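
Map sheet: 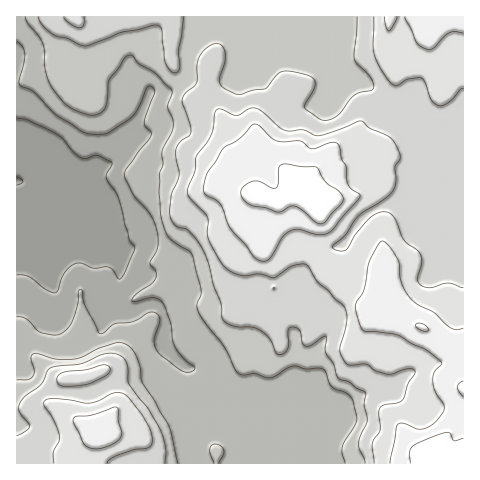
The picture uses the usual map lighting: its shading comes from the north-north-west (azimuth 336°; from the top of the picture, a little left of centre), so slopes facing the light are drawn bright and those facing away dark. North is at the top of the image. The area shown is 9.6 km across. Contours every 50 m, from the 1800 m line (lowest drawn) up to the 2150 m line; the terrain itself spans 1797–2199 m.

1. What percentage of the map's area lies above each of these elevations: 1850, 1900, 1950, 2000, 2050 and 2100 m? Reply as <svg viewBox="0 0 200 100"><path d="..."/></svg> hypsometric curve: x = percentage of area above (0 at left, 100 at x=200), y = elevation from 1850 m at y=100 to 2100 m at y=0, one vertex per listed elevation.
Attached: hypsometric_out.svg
<svg viewBox="0 0 200 100"><path d="M186 100l-14-20-36-20-31-20-45-20-34-20"/></svg>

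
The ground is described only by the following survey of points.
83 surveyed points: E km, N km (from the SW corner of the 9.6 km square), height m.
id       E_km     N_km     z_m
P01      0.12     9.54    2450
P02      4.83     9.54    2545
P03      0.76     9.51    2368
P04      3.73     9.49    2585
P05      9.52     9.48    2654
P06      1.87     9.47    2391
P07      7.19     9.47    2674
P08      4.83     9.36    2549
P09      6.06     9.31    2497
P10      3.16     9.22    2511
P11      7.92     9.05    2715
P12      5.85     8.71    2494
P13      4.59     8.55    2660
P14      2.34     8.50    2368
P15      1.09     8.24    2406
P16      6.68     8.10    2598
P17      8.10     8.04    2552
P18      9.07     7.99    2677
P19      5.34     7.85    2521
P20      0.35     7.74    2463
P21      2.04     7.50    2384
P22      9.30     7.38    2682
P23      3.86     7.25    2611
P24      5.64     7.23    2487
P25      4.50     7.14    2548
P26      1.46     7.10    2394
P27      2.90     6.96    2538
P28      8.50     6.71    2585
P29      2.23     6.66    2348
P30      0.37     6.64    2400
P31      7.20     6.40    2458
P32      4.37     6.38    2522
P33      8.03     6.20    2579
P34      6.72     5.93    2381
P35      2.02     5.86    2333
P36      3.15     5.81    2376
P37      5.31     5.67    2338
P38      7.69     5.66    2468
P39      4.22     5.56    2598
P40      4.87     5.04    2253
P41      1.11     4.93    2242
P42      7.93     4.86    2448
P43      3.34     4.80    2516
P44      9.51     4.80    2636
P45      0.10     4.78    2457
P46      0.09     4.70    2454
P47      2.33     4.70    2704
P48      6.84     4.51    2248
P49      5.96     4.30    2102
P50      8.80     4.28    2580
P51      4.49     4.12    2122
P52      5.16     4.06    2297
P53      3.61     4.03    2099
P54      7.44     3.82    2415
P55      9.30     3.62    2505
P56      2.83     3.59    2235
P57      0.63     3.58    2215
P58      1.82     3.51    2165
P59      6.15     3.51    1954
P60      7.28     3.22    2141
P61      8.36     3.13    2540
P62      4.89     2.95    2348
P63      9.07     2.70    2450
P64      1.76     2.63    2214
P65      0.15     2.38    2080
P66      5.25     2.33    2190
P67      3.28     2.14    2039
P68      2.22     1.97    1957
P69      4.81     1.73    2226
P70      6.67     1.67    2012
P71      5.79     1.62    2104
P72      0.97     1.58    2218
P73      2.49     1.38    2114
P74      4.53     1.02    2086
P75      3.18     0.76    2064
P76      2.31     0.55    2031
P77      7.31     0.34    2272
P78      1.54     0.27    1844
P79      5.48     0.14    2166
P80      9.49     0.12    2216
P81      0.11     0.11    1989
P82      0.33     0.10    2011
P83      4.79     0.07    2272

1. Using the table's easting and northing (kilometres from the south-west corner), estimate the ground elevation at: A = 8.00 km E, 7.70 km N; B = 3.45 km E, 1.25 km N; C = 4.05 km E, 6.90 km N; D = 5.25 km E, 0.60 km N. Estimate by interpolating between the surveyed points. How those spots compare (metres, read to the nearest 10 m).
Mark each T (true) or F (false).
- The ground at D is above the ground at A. F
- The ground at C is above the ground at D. T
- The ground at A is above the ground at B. T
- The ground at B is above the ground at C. F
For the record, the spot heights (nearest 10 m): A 2580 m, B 2060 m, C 2530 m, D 2170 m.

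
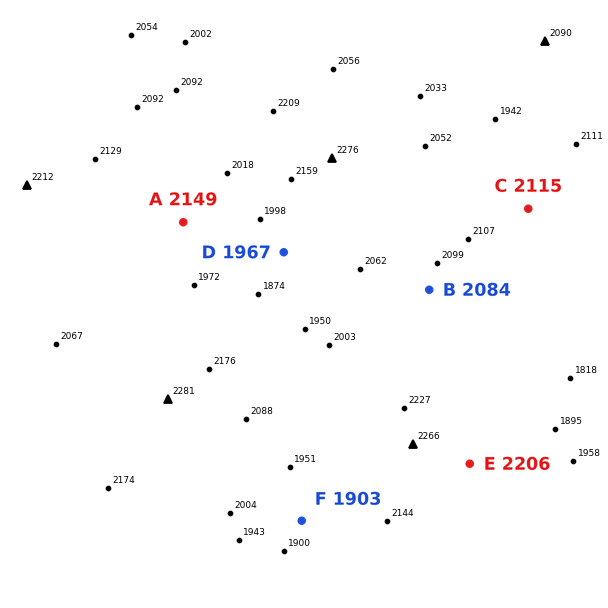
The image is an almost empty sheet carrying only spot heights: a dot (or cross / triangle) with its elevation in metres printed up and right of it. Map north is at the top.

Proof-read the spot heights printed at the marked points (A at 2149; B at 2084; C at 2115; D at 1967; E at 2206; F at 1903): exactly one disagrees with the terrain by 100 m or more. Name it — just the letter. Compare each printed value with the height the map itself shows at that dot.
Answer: A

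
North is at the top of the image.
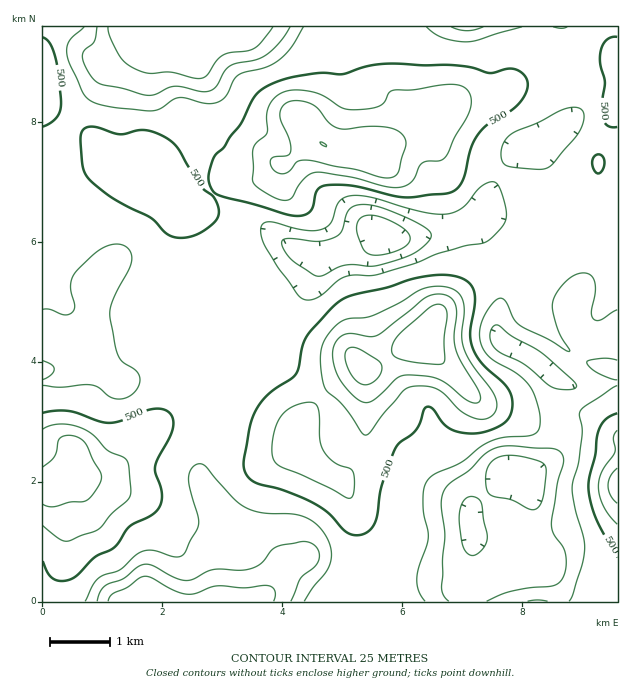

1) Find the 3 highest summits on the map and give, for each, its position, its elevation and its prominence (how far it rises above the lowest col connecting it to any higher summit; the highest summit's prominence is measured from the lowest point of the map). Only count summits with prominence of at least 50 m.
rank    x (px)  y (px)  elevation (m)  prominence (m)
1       422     339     589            187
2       323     144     575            84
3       73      469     570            76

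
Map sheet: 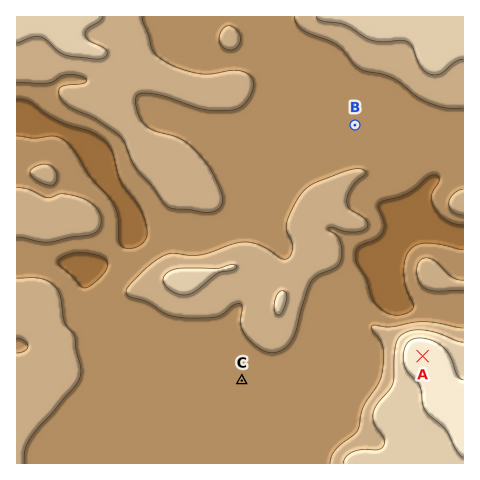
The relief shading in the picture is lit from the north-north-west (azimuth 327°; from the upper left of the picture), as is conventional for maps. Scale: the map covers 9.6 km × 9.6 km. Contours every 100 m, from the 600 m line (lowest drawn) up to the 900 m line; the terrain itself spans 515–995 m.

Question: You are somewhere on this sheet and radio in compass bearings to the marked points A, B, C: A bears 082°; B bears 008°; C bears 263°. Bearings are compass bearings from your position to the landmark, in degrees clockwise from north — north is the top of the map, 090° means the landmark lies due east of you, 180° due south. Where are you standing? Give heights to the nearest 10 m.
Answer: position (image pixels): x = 320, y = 371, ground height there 640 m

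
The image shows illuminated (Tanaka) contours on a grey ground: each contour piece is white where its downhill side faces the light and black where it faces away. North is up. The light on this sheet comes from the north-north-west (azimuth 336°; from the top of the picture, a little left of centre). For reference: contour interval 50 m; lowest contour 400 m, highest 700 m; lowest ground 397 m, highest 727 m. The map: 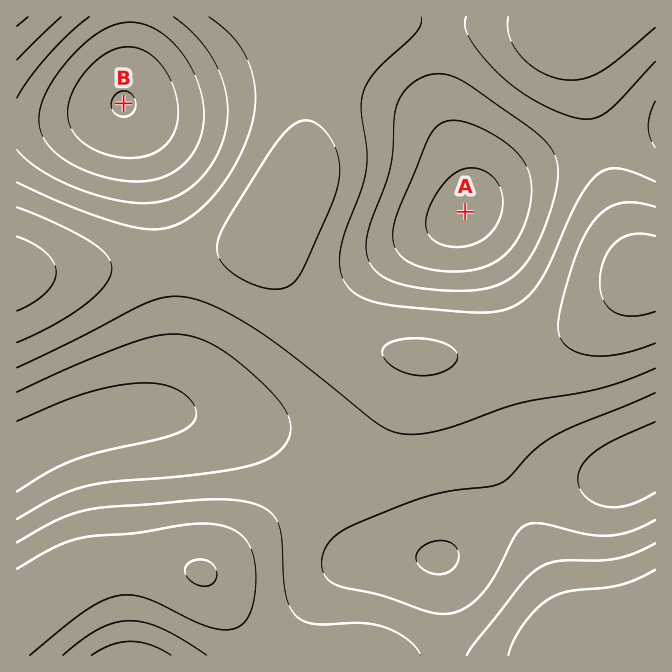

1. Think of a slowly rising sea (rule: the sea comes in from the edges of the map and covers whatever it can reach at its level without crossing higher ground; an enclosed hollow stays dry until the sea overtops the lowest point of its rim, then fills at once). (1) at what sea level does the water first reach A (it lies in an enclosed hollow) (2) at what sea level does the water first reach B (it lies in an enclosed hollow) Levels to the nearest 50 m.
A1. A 600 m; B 500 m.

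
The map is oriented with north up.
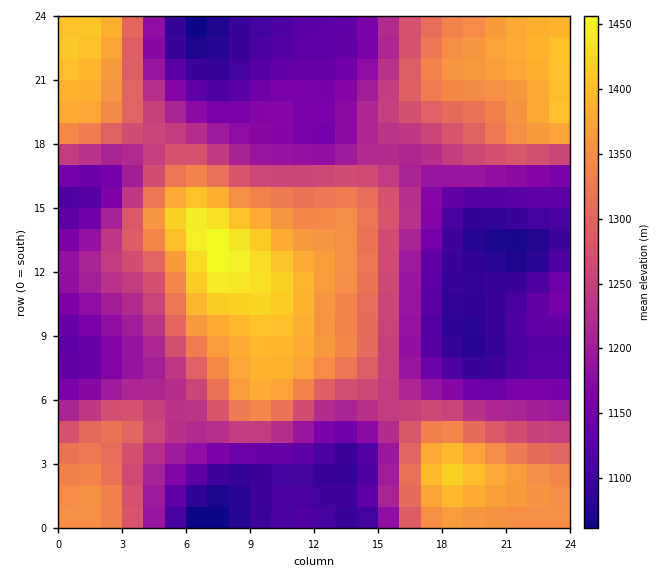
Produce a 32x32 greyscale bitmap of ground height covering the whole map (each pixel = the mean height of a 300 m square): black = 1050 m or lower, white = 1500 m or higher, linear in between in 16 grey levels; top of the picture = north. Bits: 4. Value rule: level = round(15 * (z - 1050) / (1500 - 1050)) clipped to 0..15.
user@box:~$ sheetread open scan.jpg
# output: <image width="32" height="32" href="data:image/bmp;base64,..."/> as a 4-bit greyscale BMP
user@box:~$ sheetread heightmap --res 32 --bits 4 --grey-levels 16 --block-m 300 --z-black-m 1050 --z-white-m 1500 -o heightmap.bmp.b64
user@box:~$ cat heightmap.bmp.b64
<image width="32" height="32" href="data:image/bmp;base64,Qk12AgAAAAAAAHYAAAAoAAAAIAAAACAAAAABAAQAAAAAAAACAAATCwAAEwsAABAAAAAAAAAAAAAAABEREQAiIiIAMzMzAERERABVVVUAZmZmAHd3dwCIiIgAmZmZAKqqqgC7u7sAzMzMAN3d3QDu7u4A////AKqphkIAERIiIhJHmqqqqqqqqYZCEBEiIiIjV5u7uqqqqqmGQyEREiIhI1irzLu6qpqZdlQyISIiIRJHrMy7uqqZmYZVRDMzMiESR6vLuqmZiZmHZlVVVUQzM1eaupmId3eJmHZmeIh1REVniZh3dmZWZ3dmZ5qql2Zmd3d2VVVVRFVmZniru6mHd3ZVRDNERDNEVVZ5q7u6qYh2QzIiIzMzNEVniru7u6qYdUMhESIiMzRVaJq7vLu6mHVCEREiIjNEVnmrvMzLqph1QhESIzM0RVZ5vMzMy6qYdkIREiMzRFVnis3d3Mu6mXZCERIiNEVmd4rN3dzLuql2QhEREiNVZ3ibze3cy7qpdkMhEREiRFeIrN7t3LuqqXZDIREREjRWibzd3cuqqqmGUyERERIjRXm83cy7qqqph1QhESIiIjRorMy6qpmZmYdUMiIiMzMzV5q6mIiIiIh2VERDMzNERFaJmHZmZmZmZlVWZlVUd2Zmd3dlVEREVmZmd4iIh6mYd3dlVERDNFZmZ3iJqqq7qYdmVEREQzRWZ3iImqu8u7qXZUMzREREVneJmZqrvLu6l1QyIjMzNEVomqqqq7zMuoZCIRIjMzNFZ5qqq7u8zLqGMhESIjMzNFeKqru7zMzLljEREiIjMzRXiaqru7zMy5YxARIiIjM0V4maq7u7"/>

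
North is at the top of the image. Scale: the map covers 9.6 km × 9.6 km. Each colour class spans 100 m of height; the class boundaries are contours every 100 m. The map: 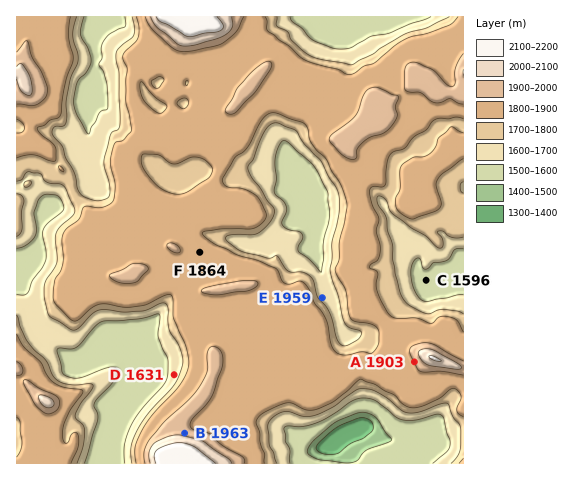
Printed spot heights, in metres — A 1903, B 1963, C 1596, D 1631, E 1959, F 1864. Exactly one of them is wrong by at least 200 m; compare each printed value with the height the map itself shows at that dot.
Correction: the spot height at E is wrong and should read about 1659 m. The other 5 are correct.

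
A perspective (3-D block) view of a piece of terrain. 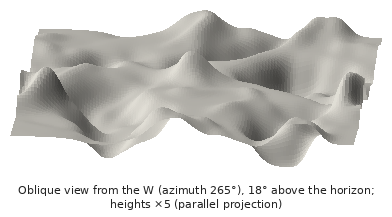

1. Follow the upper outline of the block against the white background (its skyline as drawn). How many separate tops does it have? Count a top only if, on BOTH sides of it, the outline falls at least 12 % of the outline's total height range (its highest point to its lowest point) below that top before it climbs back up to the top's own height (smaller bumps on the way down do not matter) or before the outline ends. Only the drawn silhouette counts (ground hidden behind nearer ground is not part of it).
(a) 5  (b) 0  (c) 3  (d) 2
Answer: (d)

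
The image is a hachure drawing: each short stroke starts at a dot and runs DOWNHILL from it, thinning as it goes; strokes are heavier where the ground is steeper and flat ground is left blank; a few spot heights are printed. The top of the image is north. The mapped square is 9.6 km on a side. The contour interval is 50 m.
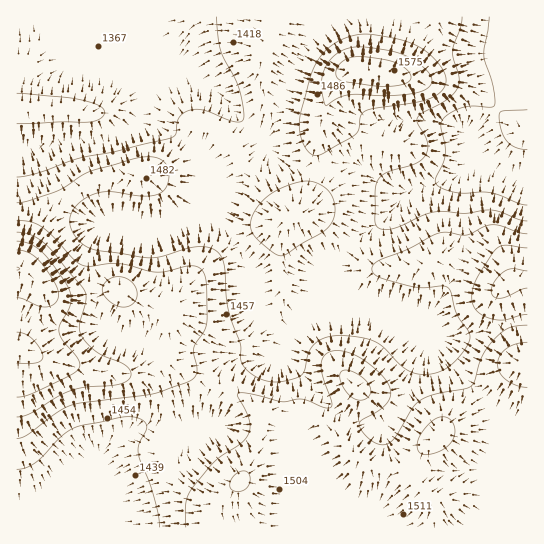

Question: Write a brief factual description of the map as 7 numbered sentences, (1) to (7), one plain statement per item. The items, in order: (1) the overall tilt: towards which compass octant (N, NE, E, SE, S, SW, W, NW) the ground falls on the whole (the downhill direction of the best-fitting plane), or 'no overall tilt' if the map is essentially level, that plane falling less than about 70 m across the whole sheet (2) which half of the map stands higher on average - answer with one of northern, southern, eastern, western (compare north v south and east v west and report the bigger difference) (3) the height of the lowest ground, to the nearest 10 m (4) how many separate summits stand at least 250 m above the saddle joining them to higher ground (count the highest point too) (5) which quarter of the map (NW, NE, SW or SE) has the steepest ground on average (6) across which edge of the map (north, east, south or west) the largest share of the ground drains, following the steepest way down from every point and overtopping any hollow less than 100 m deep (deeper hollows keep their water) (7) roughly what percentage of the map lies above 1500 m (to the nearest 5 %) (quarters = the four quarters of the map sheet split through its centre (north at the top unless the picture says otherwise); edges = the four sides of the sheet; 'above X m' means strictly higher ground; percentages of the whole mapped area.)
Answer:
(1) Overall the map slopes down towards the north.
(2) On average the southern half of the map is the higher ground.
(3) About 1330 m is the lowest elevation on the sheet.
(4) Counting only tops that stand 250 m proud, the map has 1 summit.
(5) The steepest ground, on average, is in the north-east quarter.
(6) The largest share of the runoff leaves by the eastern edge.
(7) Roughly 30 % of the ground is higher than 1500 m.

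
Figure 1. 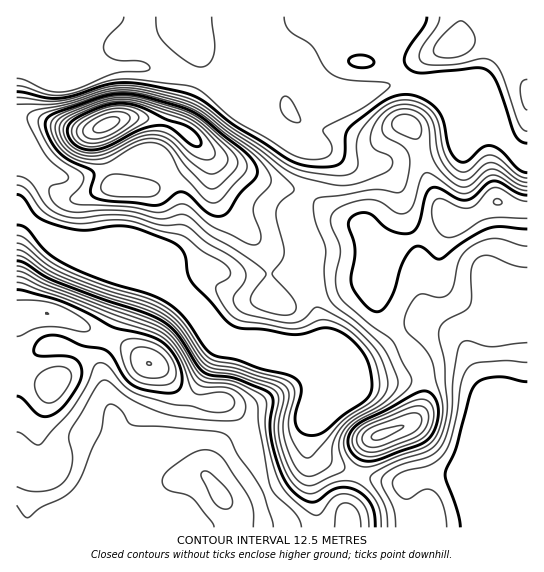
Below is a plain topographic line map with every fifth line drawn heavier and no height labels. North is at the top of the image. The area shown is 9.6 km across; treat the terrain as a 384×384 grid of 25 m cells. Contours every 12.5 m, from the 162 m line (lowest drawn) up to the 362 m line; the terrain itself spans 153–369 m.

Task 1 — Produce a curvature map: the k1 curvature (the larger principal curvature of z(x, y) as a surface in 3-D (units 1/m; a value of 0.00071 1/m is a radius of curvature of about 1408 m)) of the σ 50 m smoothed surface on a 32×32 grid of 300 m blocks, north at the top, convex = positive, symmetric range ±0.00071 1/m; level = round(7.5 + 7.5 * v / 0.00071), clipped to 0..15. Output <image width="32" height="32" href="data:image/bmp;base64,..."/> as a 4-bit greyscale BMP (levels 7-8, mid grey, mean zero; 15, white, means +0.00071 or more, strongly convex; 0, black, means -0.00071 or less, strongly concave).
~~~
<image width="32" height="32" href="data:image/bmp;base64,Qk12AgAAAAAAAHYAAAAoAAAAIAAAACAAAAABAAQAAAAAAAACAAATCwAAEwsAABAAAAAAAAAAAAAAABEREQAiIiIAMzMzAERERABVVVUAZmZmAHd3dwCIiIgAmZmZAKqqqgC7u7sAzMzMAN3d3QDu7u4A////ALh4iIiIeImHmpiqmIiYiIioiIiIiHiaiLqZqpiJmIiIiZiHiIiIqIm4eamGeZeIiIiYh4iImZiLpmial3iHeHeIiId4iIiInId4q6h5mIiIeIiIh3eId7x4ic79uqh4iHmIiIiIiImrd3es3uyYd4h5qId4iJq7q5eIiIm9uId4iamHiYq83czbh3d4m6h3eImqmJqsypqImYiHeJqYd3iIiZibvLdoh4iId4mpiIiIl3iJu7uXeIeIh3eamIiIiJmau7qqmIiIiod5qYiHiIis3cupmYeJq7upmph4iIiIq7mIeIiIqpqYiZmYiIiHeLl3d3iIioeJh3iYiIiYd4i3d3eIh4h3iYiIiIh4mHeIt3eIh3d4iKmId4iIiJl3eKiIh3eJeJmYh4iJiJial3iJmpd3qYipiHeJmYiJq7qaabvLu7mJqHh4mZmYebmszIqHi8upiaiJq6l4iHq3e7eYiJqIiJmqvKiIiIeLl3ymiJu6h3as3cl3d3mHi4Z7mHi+/riL/8mIiIiZqauHiIqd//////uHeImIiazbmIeLvKms79qZh3iYd3eKqYh3i5d3eamIiIeIiHiIeIh4d5qId3iIeIiIh4eImZiZiHeph4eJiHiIiIiHeZmYm7upmIiIiZmIiIiIiIiIh4iqmIeIiIeIiIh4iImIeId3iYd3"/>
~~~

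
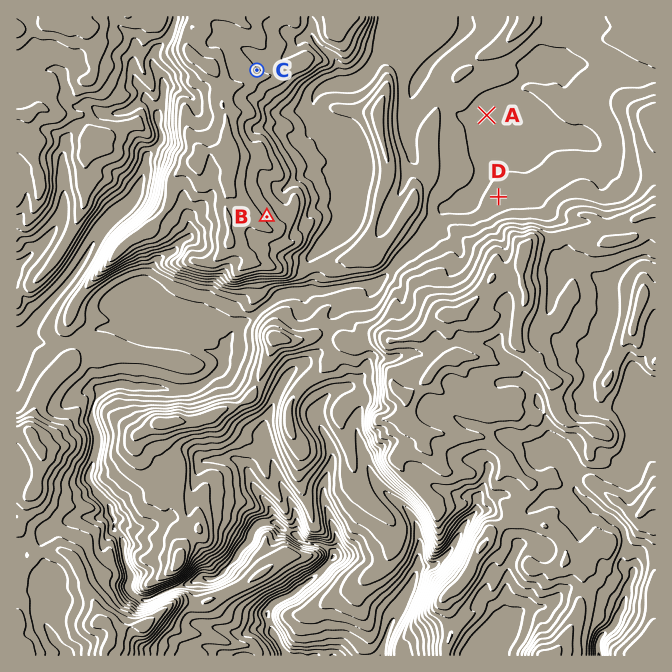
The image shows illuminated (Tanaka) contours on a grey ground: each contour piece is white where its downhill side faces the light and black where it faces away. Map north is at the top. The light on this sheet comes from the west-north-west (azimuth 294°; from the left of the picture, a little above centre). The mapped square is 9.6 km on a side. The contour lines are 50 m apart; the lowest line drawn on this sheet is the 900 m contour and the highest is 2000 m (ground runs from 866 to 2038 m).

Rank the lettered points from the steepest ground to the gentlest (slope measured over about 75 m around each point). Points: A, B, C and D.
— B C D A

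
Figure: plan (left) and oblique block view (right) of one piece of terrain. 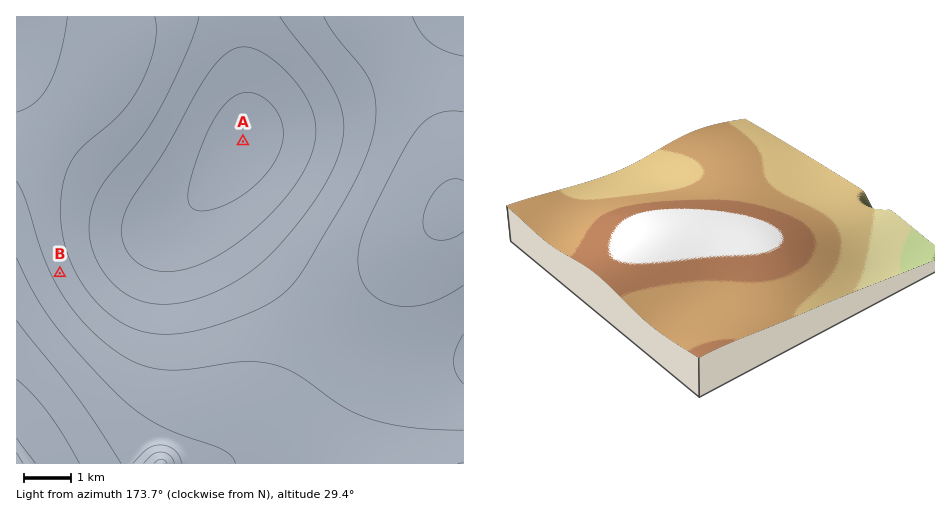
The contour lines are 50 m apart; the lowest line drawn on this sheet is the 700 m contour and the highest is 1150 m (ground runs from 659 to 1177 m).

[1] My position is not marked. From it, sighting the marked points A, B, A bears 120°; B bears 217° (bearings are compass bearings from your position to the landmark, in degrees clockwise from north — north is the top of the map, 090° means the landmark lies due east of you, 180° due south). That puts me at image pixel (185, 108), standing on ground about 1090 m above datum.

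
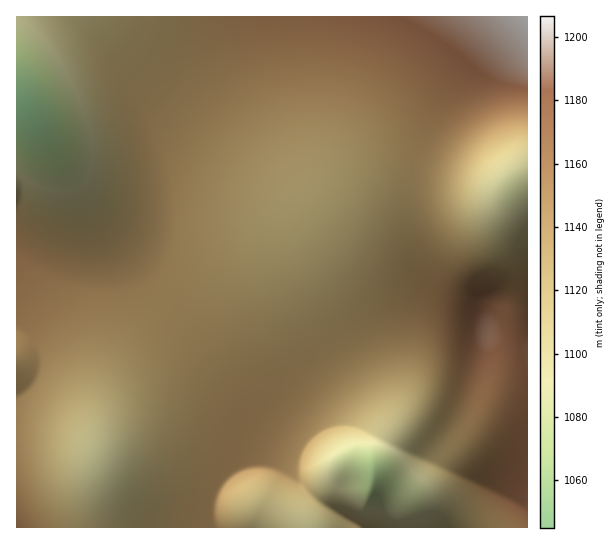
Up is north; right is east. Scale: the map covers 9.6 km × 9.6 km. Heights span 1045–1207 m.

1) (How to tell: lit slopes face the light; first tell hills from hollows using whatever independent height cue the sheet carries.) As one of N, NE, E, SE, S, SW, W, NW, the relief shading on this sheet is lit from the SE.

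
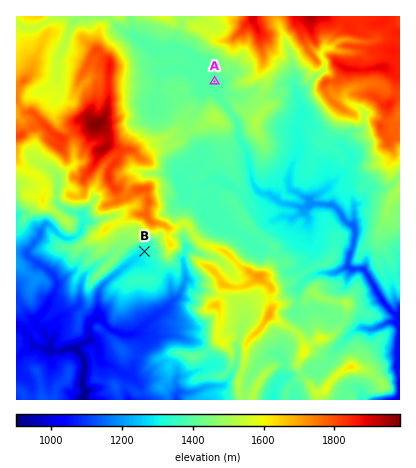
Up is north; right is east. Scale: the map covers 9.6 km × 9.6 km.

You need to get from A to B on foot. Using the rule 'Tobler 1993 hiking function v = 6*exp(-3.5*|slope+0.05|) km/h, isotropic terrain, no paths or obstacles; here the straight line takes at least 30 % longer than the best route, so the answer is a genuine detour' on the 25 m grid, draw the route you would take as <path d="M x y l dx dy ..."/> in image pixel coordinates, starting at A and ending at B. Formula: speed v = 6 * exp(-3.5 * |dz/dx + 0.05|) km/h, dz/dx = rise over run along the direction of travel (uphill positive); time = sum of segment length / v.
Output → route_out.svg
<path d="M214 82l6 10 0 2 14 28 0 10-4 6-4 4-16 34-6 4-14 28 0 8 4 6 0 8-2 2-2 0-4-2-2-2-2 2-4 4-2 2 4 6 0 6-2 2-4 4-2 6-4 2-4 0-4-2-2-2-10-6-4 0"/>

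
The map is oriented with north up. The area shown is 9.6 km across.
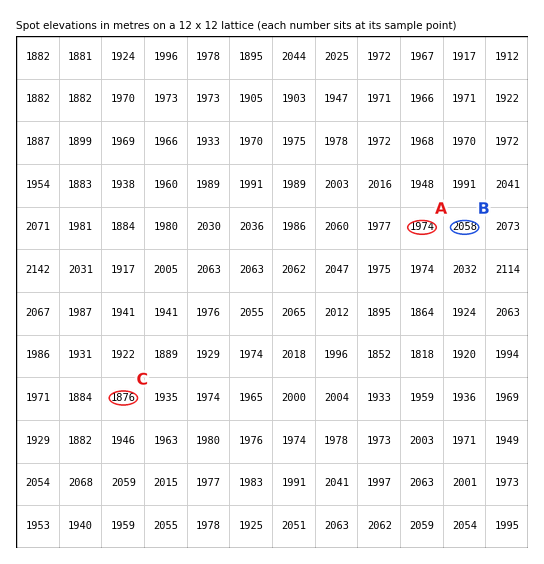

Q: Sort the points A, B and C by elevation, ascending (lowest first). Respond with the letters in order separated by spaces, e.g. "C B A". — C A B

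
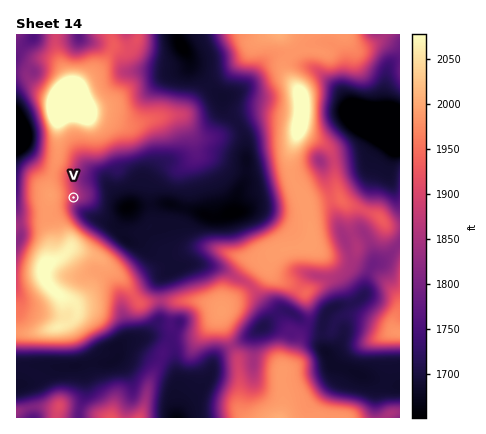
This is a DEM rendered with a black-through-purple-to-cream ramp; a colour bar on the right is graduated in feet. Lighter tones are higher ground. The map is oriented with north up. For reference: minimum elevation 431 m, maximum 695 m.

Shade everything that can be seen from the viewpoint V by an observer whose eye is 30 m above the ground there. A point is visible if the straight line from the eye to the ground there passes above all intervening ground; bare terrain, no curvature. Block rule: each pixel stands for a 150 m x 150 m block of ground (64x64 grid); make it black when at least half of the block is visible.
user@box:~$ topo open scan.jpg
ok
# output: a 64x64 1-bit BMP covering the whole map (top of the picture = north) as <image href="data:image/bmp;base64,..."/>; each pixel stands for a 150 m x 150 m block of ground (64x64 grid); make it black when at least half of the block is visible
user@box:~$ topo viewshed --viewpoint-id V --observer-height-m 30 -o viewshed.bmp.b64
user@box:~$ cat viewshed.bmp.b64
<image width="64" height="64" href="data:image/bmp;base64,Qk0+AgAAAAAAAD4AAAAoAAAAQAAAAEAAAAABAAEAAAAAAAACAAATCwAAEwsAAAIAAAAAAAAA////AAAAAAAAAAAAH/gAAAAAAAAf+AAAAAAAAD/4AAAAAAAAP/gAAAAAAAA/8AAAAAAAABwwAAAAAAAAHAAAAAAAAAAAAAAAAAAAAAAAAAAAAAAAAAAAAAAAAAAAAAAAAAAAAAAAAAAAAAAEAAAAMAAAAAYAAAAcAAAABwAAAAcAAAADAAAAAAAAAAOAAAAAAAAAA8AAAAAAAAAD4AAAAAAAAf/gAAAAAAAD//gAAAAAAAH//IAAAAAAAf//wAAAAAAD///AAAAAAA///8AAAAAA////wAAADAH////gAAAPB////+AAAA8f////+QAAB///////gAAH//////+AAAf//////4AAA///////gAAD//////+AAAP//////4AAA///////AAAD//////8AAAP//////gAAA//////+AAAD//////wAAAP//////AAAA//////8AAAD////n/wAAAH///8H/AAAAf///gP8AAAB////w/4AAAP///6D/gAAA////AP+AAAH/8f4A/4AAAf8AfgD/gAAA/gAAAP/AAAB4AAAA/8AAAAAAAAD/wAAAAAAAAH/AAAAAAAAAf4AAAAAAAAA/gAAAAAAAAD8AAAAAAAAAfgAAAAAAAAH8AAAAAAAAA/wAAAAAAAAD/gAAAAAAAAP/AAAAAAAAA/8AAAAAAAAH/gAAA=="/>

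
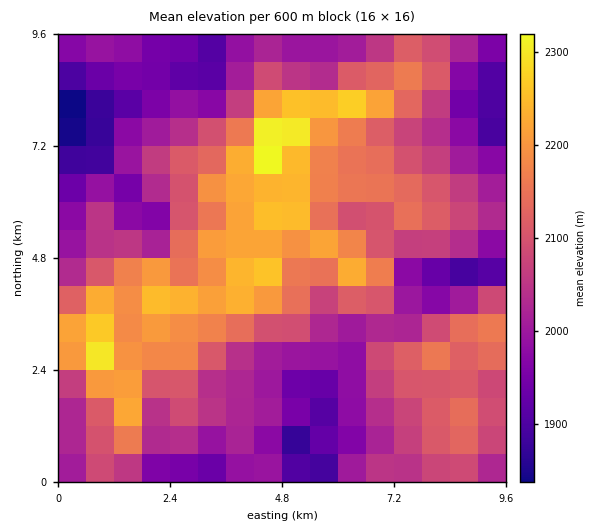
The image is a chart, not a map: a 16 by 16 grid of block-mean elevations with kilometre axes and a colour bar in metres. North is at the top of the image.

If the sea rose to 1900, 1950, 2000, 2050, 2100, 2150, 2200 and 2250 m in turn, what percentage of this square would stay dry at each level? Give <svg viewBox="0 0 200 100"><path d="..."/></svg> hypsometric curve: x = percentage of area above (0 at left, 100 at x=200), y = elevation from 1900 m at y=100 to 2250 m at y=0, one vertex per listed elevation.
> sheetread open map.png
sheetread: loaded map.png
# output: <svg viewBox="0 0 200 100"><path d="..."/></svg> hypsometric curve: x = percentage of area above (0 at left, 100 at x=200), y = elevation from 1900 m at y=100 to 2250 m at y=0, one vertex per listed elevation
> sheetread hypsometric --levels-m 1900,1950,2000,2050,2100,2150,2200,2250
<svg viewBox="0 0 200 100"><path d="M189 100l-16-14-28-15-33-14-31-14-29-14-23-15-17-14"/></svg>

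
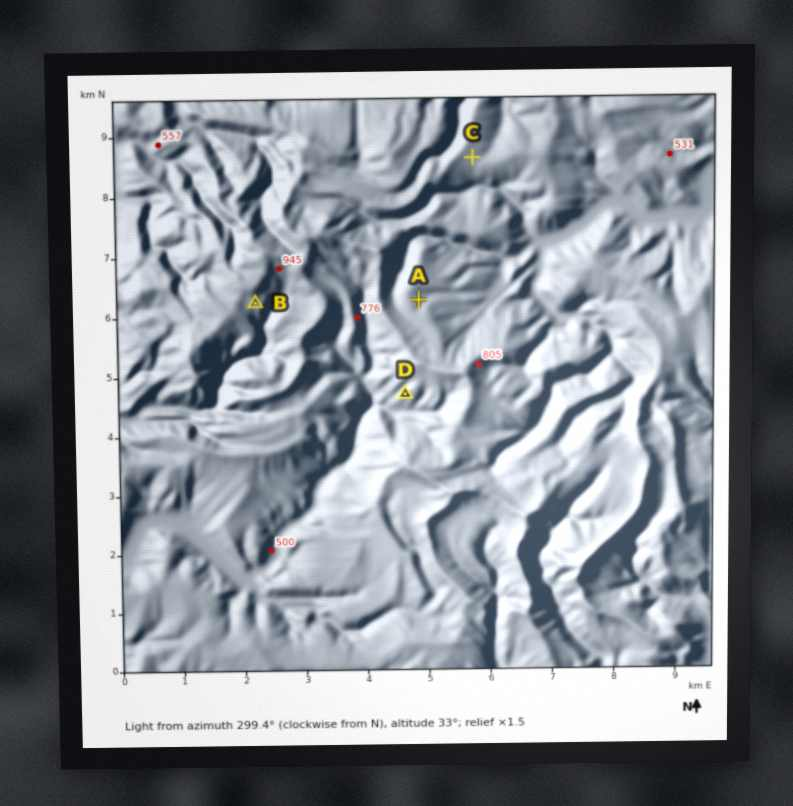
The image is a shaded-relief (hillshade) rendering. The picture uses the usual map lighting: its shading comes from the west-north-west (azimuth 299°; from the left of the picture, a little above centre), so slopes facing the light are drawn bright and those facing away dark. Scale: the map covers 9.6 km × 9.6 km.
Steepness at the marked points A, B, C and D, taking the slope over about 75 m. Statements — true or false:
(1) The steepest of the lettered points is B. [false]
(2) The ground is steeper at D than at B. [true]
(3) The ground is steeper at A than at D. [false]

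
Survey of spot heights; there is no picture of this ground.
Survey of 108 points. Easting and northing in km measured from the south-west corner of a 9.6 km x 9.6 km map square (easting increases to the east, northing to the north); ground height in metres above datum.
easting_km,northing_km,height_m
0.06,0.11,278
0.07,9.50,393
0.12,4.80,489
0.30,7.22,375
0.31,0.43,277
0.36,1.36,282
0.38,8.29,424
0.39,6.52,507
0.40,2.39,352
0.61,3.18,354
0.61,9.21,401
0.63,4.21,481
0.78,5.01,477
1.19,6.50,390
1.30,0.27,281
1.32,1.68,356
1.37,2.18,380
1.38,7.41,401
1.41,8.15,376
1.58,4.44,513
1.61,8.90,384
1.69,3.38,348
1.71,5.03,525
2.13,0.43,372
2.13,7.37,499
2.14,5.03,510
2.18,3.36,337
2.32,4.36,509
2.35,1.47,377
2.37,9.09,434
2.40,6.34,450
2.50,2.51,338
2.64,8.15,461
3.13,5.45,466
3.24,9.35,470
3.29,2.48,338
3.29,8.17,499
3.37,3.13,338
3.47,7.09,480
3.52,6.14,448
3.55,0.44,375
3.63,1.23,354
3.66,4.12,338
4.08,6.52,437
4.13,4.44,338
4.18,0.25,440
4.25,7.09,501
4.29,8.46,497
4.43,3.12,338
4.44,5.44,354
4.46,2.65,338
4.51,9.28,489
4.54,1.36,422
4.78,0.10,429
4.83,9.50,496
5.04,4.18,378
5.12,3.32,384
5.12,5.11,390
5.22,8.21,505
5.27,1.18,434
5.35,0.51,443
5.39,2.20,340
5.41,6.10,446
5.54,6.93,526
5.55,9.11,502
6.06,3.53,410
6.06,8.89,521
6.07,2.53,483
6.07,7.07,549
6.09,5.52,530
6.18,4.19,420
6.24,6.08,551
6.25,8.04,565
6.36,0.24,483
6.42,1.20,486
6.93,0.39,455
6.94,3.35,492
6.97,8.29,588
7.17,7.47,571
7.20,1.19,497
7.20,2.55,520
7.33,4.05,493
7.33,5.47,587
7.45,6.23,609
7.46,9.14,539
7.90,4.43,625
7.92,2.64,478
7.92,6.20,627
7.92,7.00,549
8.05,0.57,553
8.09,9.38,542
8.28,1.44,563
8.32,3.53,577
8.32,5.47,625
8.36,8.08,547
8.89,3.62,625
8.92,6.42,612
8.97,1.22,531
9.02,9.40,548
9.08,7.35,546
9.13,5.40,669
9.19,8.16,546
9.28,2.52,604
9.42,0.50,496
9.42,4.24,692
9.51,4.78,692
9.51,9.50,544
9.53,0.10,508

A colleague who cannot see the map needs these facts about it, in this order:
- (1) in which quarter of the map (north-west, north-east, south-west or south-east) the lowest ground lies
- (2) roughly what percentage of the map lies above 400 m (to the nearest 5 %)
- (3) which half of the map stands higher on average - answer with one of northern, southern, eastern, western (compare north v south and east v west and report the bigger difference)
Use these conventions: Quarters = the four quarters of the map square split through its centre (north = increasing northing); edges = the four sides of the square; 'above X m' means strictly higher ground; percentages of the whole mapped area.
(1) The lowest point lies in the south-west quarter of the map.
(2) About 70 % of the map lies above 400 m.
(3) On average the eastern half of the map is the higher ground.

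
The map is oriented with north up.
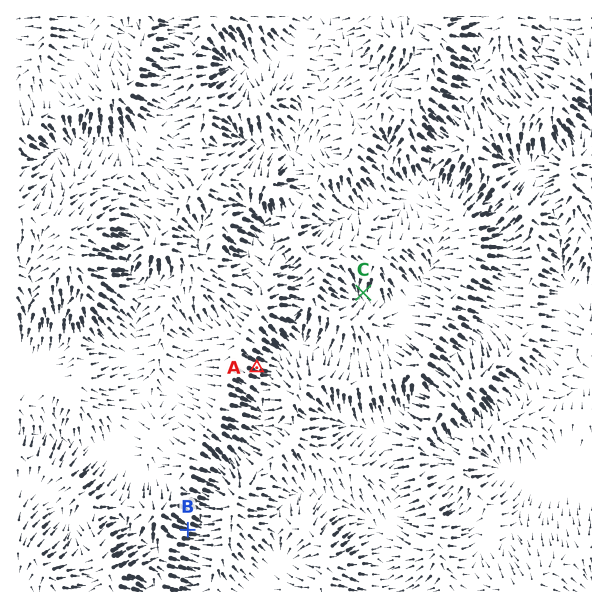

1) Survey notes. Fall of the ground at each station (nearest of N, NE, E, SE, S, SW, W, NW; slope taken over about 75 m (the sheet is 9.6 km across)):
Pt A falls E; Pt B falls E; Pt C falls S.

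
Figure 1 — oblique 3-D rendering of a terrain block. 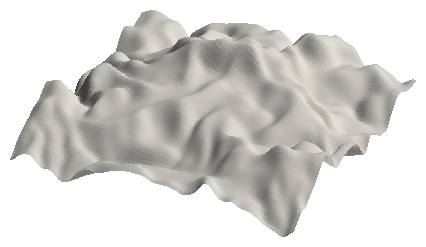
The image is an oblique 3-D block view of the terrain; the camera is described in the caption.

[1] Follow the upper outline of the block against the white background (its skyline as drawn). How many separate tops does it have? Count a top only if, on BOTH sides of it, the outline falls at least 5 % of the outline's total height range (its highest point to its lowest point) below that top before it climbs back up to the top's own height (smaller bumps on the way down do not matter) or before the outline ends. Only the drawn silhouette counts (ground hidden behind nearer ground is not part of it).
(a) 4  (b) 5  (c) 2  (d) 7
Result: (a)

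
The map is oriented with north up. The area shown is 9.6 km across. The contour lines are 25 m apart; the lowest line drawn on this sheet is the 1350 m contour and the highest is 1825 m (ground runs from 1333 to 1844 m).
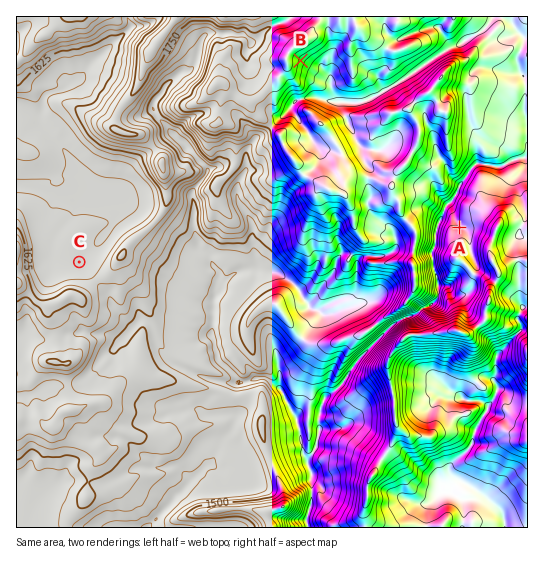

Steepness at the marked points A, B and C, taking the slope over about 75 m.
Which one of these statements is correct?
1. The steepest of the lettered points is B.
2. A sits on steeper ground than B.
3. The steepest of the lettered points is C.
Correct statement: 1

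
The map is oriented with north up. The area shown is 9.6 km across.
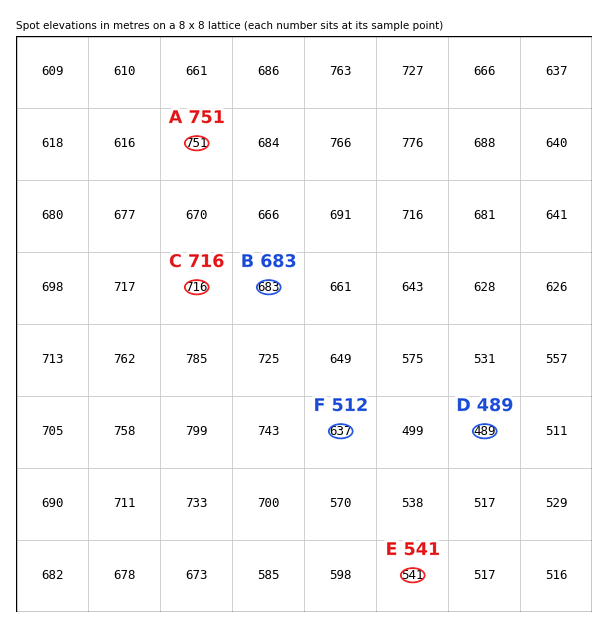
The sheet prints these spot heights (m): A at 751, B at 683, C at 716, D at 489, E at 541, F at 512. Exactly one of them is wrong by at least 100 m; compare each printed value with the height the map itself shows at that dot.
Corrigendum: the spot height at F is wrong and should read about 637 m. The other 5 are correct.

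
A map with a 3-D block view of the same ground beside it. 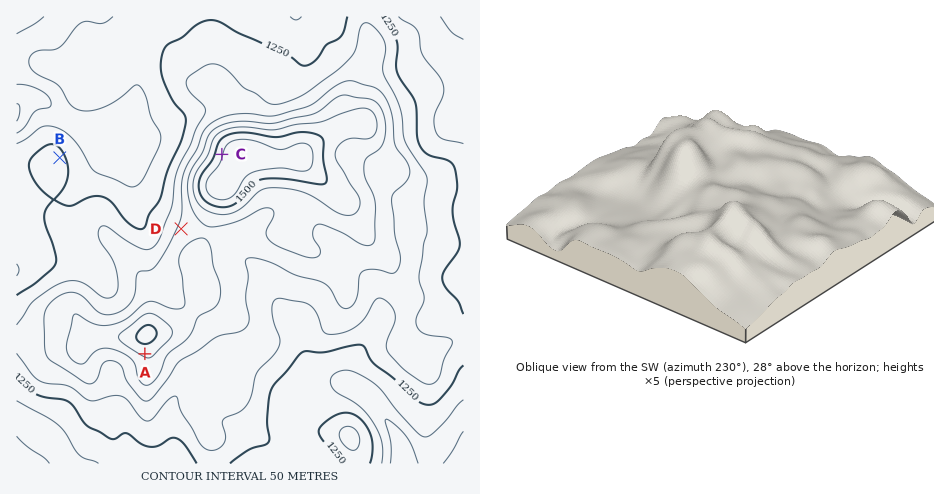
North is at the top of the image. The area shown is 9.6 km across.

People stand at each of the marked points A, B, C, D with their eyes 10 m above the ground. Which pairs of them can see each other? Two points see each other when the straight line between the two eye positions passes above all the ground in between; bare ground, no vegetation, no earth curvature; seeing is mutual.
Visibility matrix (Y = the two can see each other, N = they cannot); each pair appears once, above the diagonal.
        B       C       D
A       N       N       N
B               Y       Y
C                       N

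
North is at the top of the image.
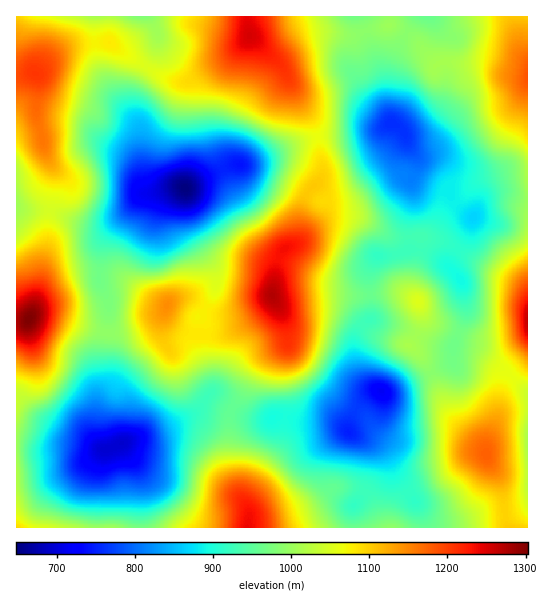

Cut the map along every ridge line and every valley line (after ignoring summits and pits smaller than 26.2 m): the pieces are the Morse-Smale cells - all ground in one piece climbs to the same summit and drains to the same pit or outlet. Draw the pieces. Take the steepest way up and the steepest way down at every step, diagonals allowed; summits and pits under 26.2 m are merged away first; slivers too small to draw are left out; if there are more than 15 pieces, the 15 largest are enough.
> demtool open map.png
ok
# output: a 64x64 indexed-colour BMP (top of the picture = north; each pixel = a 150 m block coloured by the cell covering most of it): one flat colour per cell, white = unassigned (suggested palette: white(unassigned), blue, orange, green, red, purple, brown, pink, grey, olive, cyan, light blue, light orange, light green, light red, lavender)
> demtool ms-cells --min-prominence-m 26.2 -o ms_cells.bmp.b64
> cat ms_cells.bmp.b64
<image width="64" height="64" href="data:image/bmp;base64,Qk12CAAAAAAAAHYAAAAoAAAAQAAAAEAAAAABAAQAAAAAAAAIAAATCwAAEwsAABAAAAAAAAAA////ALR3HwAOf/8ALKAsACgn1gC9Z5QAS1aMAMJ34wB/f38AIr28AM++FwDox64AeLv/AIrfmACWmP8A1bDFAAAAAAAAAAAAqqqqqqqqpmZmZmZmZgAAAAAHd3d3d3AAAAAAAAAAAACqqqqqqqqmZmZmZmZmAAAAAAd3d3d3cAAAAAAAAAAAAKqqqqqqqqZmZmZmZmYAAAAAd3d3d3dwAAAAAAAAAAAAqqqqqqqqZmZmZmZmZmAAAAB3d3d3d3AAAAAAAAAAAACqqqqqqqpmZmZmZmZmYAAAB3d3d3d3cAAAAAAAAAAAAKqqqqqqpmZmZmZmZmZmAAAHd3d3d3dwAAAAAAAAAAAKqqqqqqqmZmZmZmZmZmYAAHd3d3d3dwAAAAAAAAAAAAqqqqqqqqZmZmZmZmZmZmAHd3d3d3d3AAAAAAAAAAAACqqqqqqqpmZmZmZmZmZmYAd3d3d3d3AAAAAAAADMAACqqqqqqqpmZmZmZmZmZmZgd3d3d3d3cAAAzMzMzMy7uqqqqqqqqqZmZmZmZmZmZgd3d3d3d3cAAADMzMzMzLu7u6qqqqqqpmZmZmZmZmZnd3d3d3d3cAAAAMzMzMzMu7u7u7qqqqqmZmZmZmZmZ3d3d3d3d3cAAAAAzMzMzMy7u7u7u7qqqqZmZmZpmZmZd3d3d3d3cAAAAADMzMzMzLu7u7u7u6qqppmZmZmZmZl3d3d3d3cAAAAAAMzMzMzMu7u7u7u7uqoJmZmZmZmZmZd3d3d3dwAAAAAAzMzMzMy7u7u7u7u7oACZmZmZmZmZmXd3d3dwAAAAAADMzMzMzMu7u7u7u7sAAAmZmZmZmZmZkAB3d3AAAAAAAMzMzMzMy7u7u7u7uwAACZmZmZmZmZAAAAB3AAAAAAAAzMzMzMzLu7u7u7u7AAAAmZmZmZmZkAAAAAAAAAAAAADMzMzMzMu7u7u7u7sAAACZmZmZmZkAAAAAAAAAAAAAAMzMzMzMy7u7u7u7uwAAAAmZmZmZmQAAAAAAAAAAAAAAzMzMzMzLu7u7u7u7AAAAAAmZmZmZAAAAAAAAAAAAAADMzMzMzMu7u7u7u7sAAAAAAJmZmZkAAAAAAAAAAAAAAMzMzMzMyIu7u7u4iFVQAAAAmZmZmZAAAAAAAADd3d3dzMzMz//4iIi7u4iFVVVQAACZmZmZkAAAAAAAAN3d3d0AzP////iIiIi4iIVVVVUACZmZmZmZAAAAAAAA3d3d3QD//////4iIiIiIiFVVVVAJmZmZmZkAAAAAAADd3d3dAA/////4iIiIiIiIVVVVVTOZmZmZmQAAAAAAAN3d3d0AD/////iIiIiIiIiFVVVVMzMzMzMzAAAAAAAA3d3d3QAP////+IiIiIiIiIVVVVUzMzMzMzMAAAAAAADd3d3dAA////+IiIiIiIiIhVVVVTMzMzMzMwAAAAAADd3d3d0AD////4iIiIiIiIiFVVVVUzMzMzMzAAAAAADd3d3d3QAP////+IiIiIiIiFVVVVVTMzMzMzMwAAAAAA3d3d3dAAD////4iIiIiIiFVVVVVVMzMzMzMzMzAAAADd3d3d0AAP////iIiIiIiIVVVVVVVVMzMzMzMzMwAAAA3d3d3QAA////+IiIiIiIVVVVVVVVUzMzMzMzMzAAAADd3d3dAAD/////iIiIiIhVVVVVVVVTMzMzMzMzMAAAAA3d3d0AAP/0RET4iIiIiFVVVVVVVVMzMzMzMzMwAAAADd3d3QAA9ERERESIiIiFVVVVVVVVVTMzMzMzMzAAAAAi3d3dAABEREREREiIiIVVVVVVVVVVMzMzMzMzMwAAAiLd3d0AAERERERERIiIhVVVVVVVVVUzMzMzMzMzAAAiIiLdIgAABEREREREQRGFVVVVVVVVVVMzMzMzMzAAACIiIiIiAAAEREREREQREREVVVVVVVVVVTMzMzMzMAAAIiIiIiIAAARERERERBEREREVVVVVVVVVMzMzMzMzAAIiIiIiIgAAREREREREERERERERFVVVVVUzMzMzMzMCIiIiIiIiAABEREREREQREREREREREVVVVTMzMzMzMyIiIiIiIiIAAEREREREQREREREREREREVVVMzMzMzMyIiIiIiIiIgAERERERERBEREREREREREREVUzMzMzMzIiIiIiIiIiAAREREREREEREREREREREREREe7u4zMzIiIiIiIiIiIABEREREREQREREREREREREREe7u7u7uIiIiIiIiIiIgAERERERERBERERERERERERER7u7u7u4iIiIiIiIiIiAAREREREREERERERERERERER7u7u7u4iIiIiIiIiIiIABEREREREQRERERERERERER7u7u7u7iIiIiIiIiIiIgAERERERERBERERERERERERHu7u7u7uIiIiIiIiIiIiAAREREREREERERERERERERHu7u7u7u4CIiIiIiIiIiIABERERERERBEAAAEREREREe7u7u7u7gIiIiIiIiIiIgAEREREREREEAAAABEREREe7u7u7u7gAiIiIiIiIgAAAABEREREREAAAAAAABERER7u7u7u7uACIiIAAAAAAAAAAARERERAAAAAAAAAAREQDu7u7u7u4AAiIAAAAAAAAAAAAAAARAAAAAAAAAAAEQAA7u7u7u4AACIAAAAAAAAAAAAAAAAAAAAAAAAAAAAAAAAA7u7u7gAAAAAAAAAAAAAAAAAAAAAAAAAAAAAAAAAAAAAAAAAAAAAAAAAAAAAAAAAAAAAAAAAAAAAAAAAAAAAAAAAAAAAAAAAAAAAAAAAA"/>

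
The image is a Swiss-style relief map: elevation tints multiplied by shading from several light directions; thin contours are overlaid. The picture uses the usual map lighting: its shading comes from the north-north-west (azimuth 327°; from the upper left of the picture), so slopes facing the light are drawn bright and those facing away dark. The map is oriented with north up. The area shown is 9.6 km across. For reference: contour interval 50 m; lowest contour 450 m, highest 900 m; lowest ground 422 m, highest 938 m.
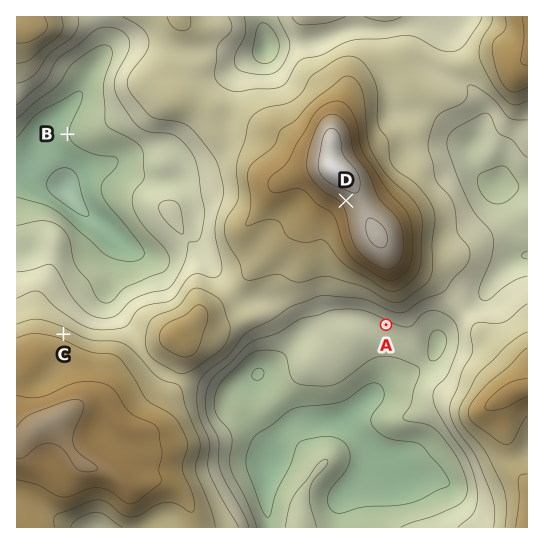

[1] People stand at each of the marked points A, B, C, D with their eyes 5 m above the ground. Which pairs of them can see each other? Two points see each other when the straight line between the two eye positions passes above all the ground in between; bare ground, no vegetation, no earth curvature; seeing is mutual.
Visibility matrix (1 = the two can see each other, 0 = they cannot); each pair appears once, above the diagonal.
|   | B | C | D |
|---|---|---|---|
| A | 0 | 0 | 0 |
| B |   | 1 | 0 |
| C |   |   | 1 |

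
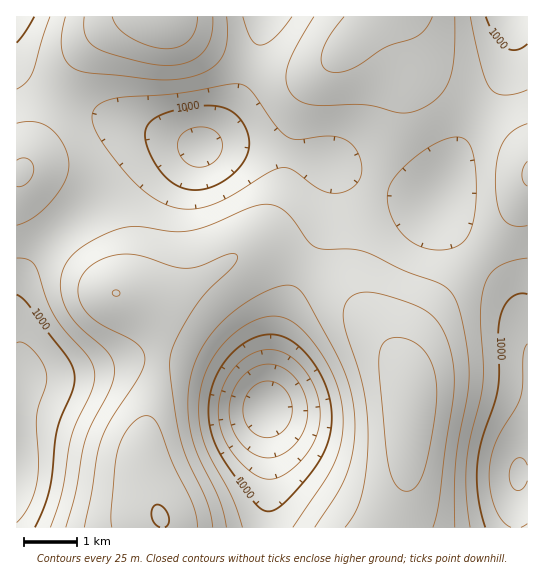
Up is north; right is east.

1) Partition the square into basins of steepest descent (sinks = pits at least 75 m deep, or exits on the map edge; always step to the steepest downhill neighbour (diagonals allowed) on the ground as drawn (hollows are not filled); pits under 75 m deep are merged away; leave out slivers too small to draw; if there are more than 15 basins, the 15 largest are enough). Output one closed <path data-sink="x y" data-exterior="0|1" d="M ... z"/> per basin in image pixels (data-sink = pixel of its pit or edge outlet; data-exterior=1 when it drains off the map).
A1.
<path data-sink="519 474" data-exterior="0" d="M527 16l-510 0-1 157 5 1 0 11 16 25 54 60 24 23 19 3 23 0 14-3 30-13 38-27 12-4 14 2 18 6 47 26 11 8 38 40 18 26 10 21 2 15 0 41-2 51-6 29 0 13 126 1z"/><path data-sink="267 409" data-exterior="0" d="M257 249l-18 4-32 23-28 15-22 5-34-1 16 12 9 10 9 24 0 30-13 66 0 26 19 64 238 1 7-61 1-74-2-15-10-21-33-43-23-23-19-14-27-14z"/><path data-sink="17 473" data-exterior="1" d="M21 173l-5 1 0 353 146 1-1-10-9-23-8-32 0-26 13-66 0-30-2-11-12-20-18-14-12-4-69-74-17-23-6-10z"/>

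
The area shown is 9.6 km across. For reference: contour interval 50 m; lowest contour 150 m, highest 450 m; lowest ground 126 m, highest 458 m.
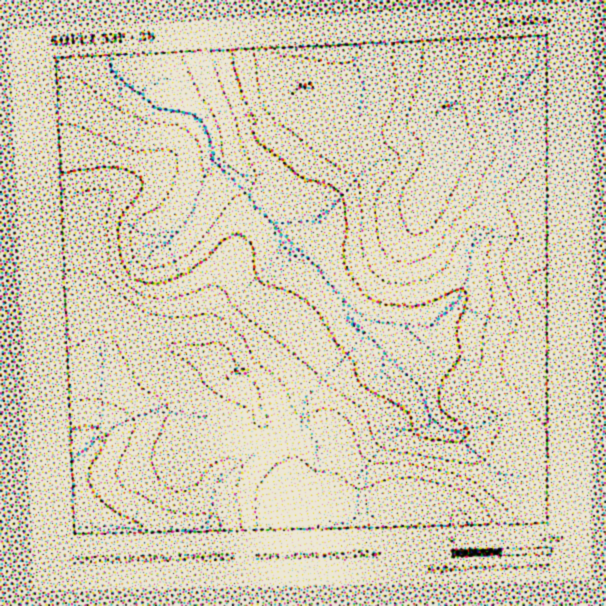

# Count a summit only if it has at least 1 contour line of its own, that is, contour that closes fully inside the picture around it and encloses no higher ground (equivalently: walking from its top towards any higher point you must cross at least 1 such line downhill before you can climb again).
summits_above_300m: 1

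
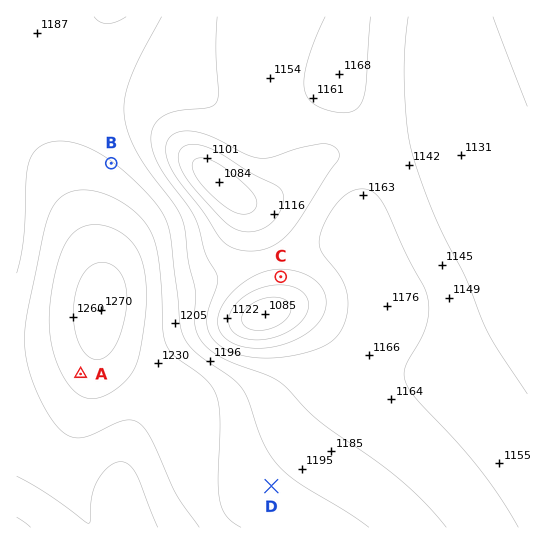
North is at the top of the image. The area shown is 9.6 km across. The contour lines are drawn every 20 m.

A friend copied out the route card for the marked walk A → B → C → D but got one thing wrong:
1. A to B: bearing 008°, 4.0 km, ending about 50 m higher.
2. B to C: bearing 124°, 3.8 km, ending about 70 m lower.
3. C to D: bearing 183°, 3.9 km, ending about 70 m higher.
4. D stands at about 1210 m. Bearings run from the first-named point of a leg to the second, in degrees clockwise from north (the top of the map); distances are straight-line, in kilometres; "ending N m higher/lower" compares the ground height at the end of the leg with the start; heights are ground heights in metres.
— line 1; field sense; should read lower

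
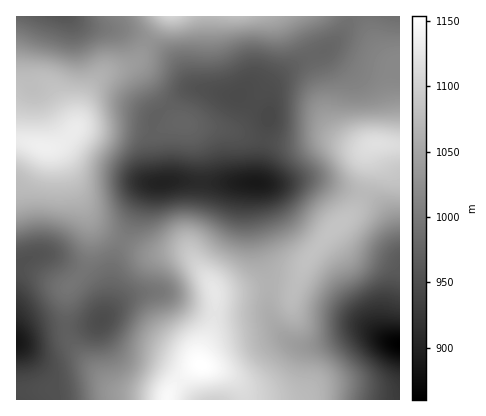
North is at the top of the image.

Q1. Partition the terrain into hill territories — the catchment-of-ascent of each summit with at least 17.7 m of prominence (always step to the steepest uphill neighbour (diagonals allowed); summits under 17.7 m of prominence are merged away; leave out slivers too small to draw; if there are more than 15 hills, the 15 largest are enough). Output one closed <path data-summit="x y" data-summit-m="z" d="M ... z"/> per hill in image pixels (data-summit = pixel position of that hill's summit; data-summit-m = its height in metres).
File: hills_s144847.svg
<path data-summit="202 366" data-summit-m="1154" d="M196 88l-12 5-26 21-5 6 0 30 7 32-8 2-6 4-29 64-5 14-3 38-6 14-2-14-9-18-8-9-26-17-10-5-10 0-14 5-6 6-2 4 0 130 384 0 0-56-14-4-18-9-12 0-32 12-22 3-14-6-12-12-7-16 0-32-9-26-9-44 1-22 6-8 5-40 6-24-29-20z"/><path data-summit="376 144" data-summit-m="1117" d="M330 49l-22 8-20 12-18 17-3 6 2 28-6 20-5 40-6 8-1 22 9 44 9 26 0 32 10 20 11 10 12 4 22-3 32-12 12 0 18 9 14 4 0-272-38-7z"/><path data-summit="44 148" data-summit-m="1135" d="M70 16l-54 0 0 252 8-8 14-5 10 0 10 5 26 17 8 9 9 18 1 15 7-15 3-38 5-14 29-64 6-4 8-2-7-32 0-30 5-6 26-21 11-5-7-6-7-14-13-13-22-15-24-10-38-5z"/><path data-summit="172 16" data-summit-m="1102" d="M350 16l-280 0 14 9 38 5 24 10 22 15 10 9 16 23 32 8 14 1 28 20-1-24 3-6 30-25 28-12 15-17z"/>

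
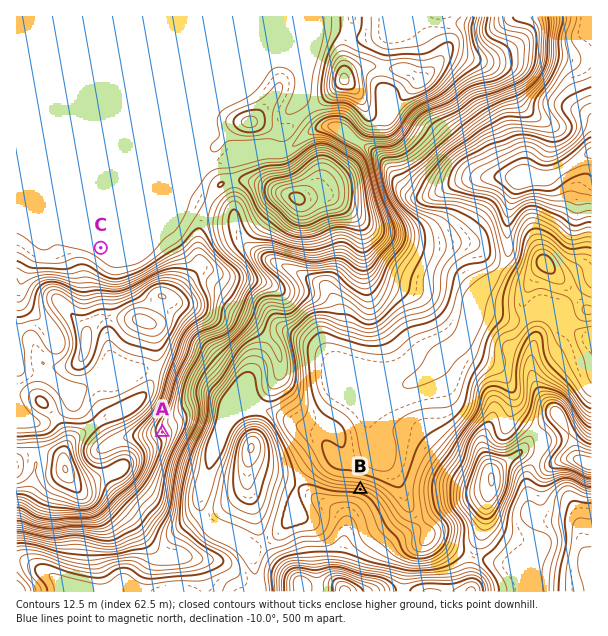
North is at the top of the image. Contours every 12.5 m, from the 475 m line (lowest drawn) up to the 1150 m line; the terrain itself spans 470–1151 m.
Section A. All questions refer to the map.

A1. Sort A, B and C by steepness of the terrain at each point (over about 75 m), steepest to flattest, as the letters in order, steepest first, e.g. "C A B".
B A C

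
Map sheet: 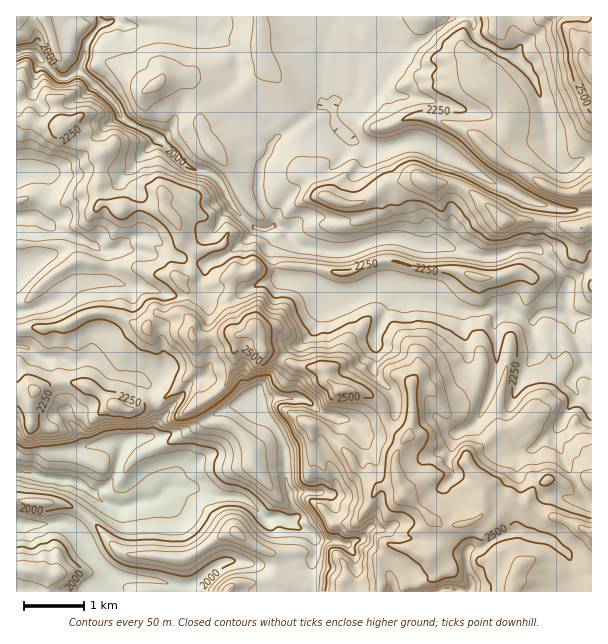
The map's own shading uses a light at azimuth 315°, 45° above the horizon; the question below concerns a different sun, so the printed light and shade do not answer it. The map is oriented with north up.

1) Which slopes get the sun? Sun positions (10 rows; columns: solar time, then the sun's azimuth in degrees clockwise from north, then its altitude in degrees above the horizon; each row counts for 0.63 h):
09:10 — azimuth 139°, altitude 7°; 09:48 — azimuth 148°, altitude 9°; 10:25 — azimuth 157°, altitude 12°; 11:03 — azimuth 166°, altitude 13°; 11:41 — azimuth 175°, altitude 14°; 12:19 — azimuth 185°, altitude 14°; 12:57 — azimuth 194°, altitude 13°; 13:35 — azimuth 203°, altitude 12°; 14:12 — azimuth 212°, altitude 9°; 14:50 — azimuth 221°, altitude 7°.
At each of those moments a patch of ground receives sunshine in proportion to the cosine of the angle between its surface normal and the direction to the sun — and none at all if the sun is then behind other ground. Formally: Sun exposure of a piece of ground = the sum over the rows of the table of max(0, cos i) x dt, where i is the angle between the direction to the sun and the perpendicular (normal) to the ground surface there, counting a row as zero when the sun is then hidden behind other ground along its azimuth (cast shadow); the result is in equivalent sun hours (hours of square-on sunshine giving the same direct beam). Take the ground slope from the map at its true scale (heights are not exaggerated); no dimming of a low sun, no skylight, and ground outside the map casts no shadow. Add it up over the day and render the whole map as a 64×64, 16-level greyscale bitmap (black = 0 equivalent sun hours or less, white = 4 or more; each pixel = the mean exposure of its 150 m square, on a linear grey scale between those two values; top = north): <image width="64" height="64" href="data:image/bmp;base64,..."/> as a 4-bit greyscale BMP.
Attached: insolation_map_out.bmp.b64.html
<image width="64" height="64" href="data:image/bmp;base64,Qk12CAAAAAAAAHYAAAAoAAAAQAAAAEAAAAABAAQAAAAAAAAIAAATCwAAEwsAABAAAAAAAAAAAAAAABEREQAiIiIAMzMzAERERABVVVUAZmZmAHd3dwCIiIgAmZmZAKqqqgC7u7sAzMzMAN3d3QDu7u4A////AHd2iYVUVTERJFQhElZlVVRVRWVUSHi/+6x0VERmZVVEmpeKuWVEREabukEAARJERERCQ0ZFVEWN2HhkNFVVZURTIiIzNGnN7v/tgxAAATREIiMxNVZVaGRFeFU0ZlVEVQABEQE2ru3cqIqnMQBIdlQyVyA1VninVTRUVUIkRDRFAAAREkilIREAAWqHnMczMyJBAUJJmDJFViEkQgATRVcAAAEjVzAAAAAABL7qIAAAASARAjIRI0V5qVABESRXmQAAASRkAAAAAAABN1EAAAAFu71zABRnd4mXiEJGZ3mnEAASRlAAAAAAAAERAQAAAVqWabZmQ0dkRXdmd3d5piCau6mWAAAAAAAAAQAAABJEm1ATi3mphSIhJFRWdlMQAO3MuTAAAAAAAAAAAAADmlrGETI5iMtxIjNERFZkEAAAEAAAAAAjMiERERAAADikNSABNFV1ZkMyRERFUxMgABIAAAAAIzZVREMyI0RHq2JqlWeHU1ZCRVM0VVQQA3dUJQAAABSLdnVEVURXnO22M1i7t4lTJUIkZhJVIQARNTFEIAJHmqh0eGVERFZmiWQzVWloiDIlMyERN1EAAAAAACGHeYh2Q1NImHZmVDNFRERFZ2mUEDREMQEkMAAAAAABErynZUMjRDNpqpmnZlVEQ1VmeEESMkZmQQERAREQAAEj////2XRFQiJa3dy4dSI0iHZ0ASMiOIdSAAAzNEMAERGu/+2v/sy5mIV83ctyESabiGESJFQjNDEQABREVlIBAIdjImzv///+//yIhiAROqllEAJFYwIwE1IAARNVZREQhVQTh1z///+G7/cAASOMgQACV3djI0M2VUERADRXQBGFaHh2RYYjabMVz8QjNGMAAK7cunI0RWUzVBIQEiRRAWWXeZqVAAATVyEW/4RFQQAFn/7YIUVGZDRGIiABIRECNEaZqWEAASIkUhA863aqZs61VDECZlVDMzVCQQAAAUMQASMhAAEjRDNWIja//Yndp1EAABZzRSMzNFJCEAAjIiAAEAACNEVVQzaWVt3/7M24UwAAEhATMzIjUkQQATUyIAESIiRWZmZmeJd5rL3pQQABIQAAABEjMyNDRTIjNEQANmZmVVZ4mYmqiHiclnMAAAAAAAABEhIiIzI1UzQzNWeIeGZVVnm5i7mJiJhUMgAAAAEQABEAEREhIiRDQzI1q7qZhlVWeaeHZCNmV3VXQAAAASEAEAAAERESIzMzIkMjM0eqmIh0RnMiEBECQjQQAAAAEhAAAAARESEAEiMiMgAAACerlhAWZkAAAAAAAAAAAAABEAAAABEQIgBVIiNEMQAAAAEAABEBAAAAAAAAEAAAAAARAAARJFYyNXh3ZXkkMQAAAAAAAAAAABAAAAAAAAARERERETNWeImGaHVEWRJVMhAAAAAAATESIQAAAAABEiMiIjNDRFaJqql4l2RXIRVkMhARJFZnRCEjIQAAESRXhlRERVZ3iqmauoZ5dlMyEUdmZlZmUyEBERIzZBJFZ2VXmXeJqqmFIAE1QyJblEMhAmdTIiIAEAIxAAABASEQAAAUiGMQAAAAAAAAAYqYdlQhAAAAACMjVVZRAAAAAAAAAAAAAAAAAAAAAAAWZnZVVUIAA2VVU0ZzETQAAAAAAAAAAAAAAAAAAmdSRniJugAAACaGaYVFd2MxFEAAAAEjRWQgAAAAABSc3//d3d3MEREli5maqIiYVFYQAAEBIjVmebuGRWVZiZuq3v3adUczRmRGvLupmpU2diABNDRUMzV3eLzLmLuJmIUiMyEAAMqIiGRYZVZmU1YxIAQyVFms7+3Keaqc2ZiJYQAAAAABV2M1dDIhEjVVQ0UgNDVmNa2lIUeHic3IqYQAAAAo3/8AEiI1UwADVDIRERJURFZjEQAAAld6zKq4MAAAKfxjahEiMhI0MBIQAAAAFVRURWYgAAAAJFeGRDEAABW6MAAAREREVDNDAAAAAAFWRFRERCEAEAAAExAAAAAFvGEAAABmZ3dmdnUgAAAAJoVFVDMyIQABAAAAAAAAAqxyAAAAAKqs3LhWdkEAAAJXVEVlMzIhEQAAAAAAAABMlBEQABIjy8zdljE1QwAAJFQ0RVVDMiIiESIQAAAAFrkyMzMiM2maqamGMAERAAFVQzRFVVMjMzMzaacxAASrgiJFVDNFinh2VnUwAAAmhVZUREVUVkNEREVmebmJzJQQE1VUNFaKRSERN4YQBsuHRERFVVVmZTREVCAAOLpiAAAUVVRFaIkREhABIgA4h1ZUNEVVVVVWVEREMQAAAAAAJFZUREZniEAlQgAAAniJiGVERFVWZlVVVEQyIQAAA2iIdkRDRXd4QRABAAAmdXmYdlVURWZlVVVVVEQjVVeYh3ZlMzNXiIgRAAAAAmdSJGdmVVU0VmVERVREREM0ZVVVVVMyIlZ4mQEAAAA2ZTISM0REVERVVERFVFRERCIzRFVUMyEVZmaHAQA0IDVDIjISIjRERVVEREVVVEREMiVlVVQhEEZmd3MAA2VwJDMiIAERERJFVEREVVVVVERDIjRVMhAUZ2VVQmIXRGITMiIQARERIlVURERFVVVVVEQgAzMQFqhVZncyuoZEVxEiIiESIzREREVURVVUVVVVVWMQEQGZZ5ZXdRJnpkRHUAASI0RVVVREREREVVRVVVVWdjAAElVXeXVjAHd1RDEkNHdmZVREVVRERERFVUVVVVZmYwAVVVVWhxAA"/>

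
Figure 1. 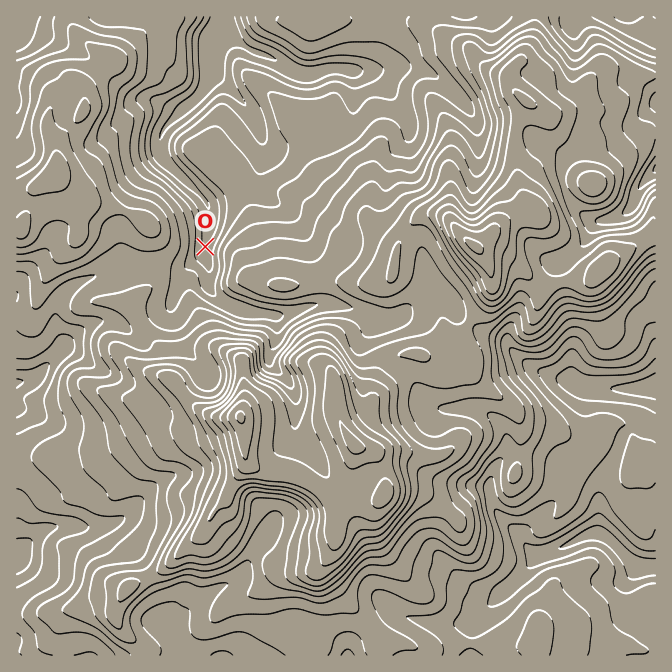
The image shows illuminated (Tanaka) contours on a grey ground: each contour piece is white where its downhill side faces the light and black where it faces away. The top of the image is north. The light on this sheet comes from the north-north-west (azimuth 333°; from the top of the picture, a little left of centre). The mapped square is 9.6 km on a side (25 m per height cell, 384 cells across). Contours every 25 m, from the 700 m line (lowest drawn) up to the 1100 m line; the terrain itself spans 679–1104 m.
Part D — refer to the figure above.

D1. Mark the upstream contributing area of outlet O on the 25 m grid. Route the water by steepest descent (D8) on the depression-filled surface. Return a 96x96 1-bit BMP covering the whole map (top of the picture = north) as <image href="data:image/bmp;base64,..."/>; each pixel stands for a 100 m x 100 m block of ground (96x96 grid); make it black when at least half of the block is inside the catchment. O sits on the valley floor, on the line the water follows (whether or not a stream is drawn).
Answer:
<image width="96" height="96" href="data:image/bmp;base64,Qk2+BAAAAAAAAD4AAAAoAAAAYAAAAGAAAAABAAEAAAAAAIAEAAATCwAAEwsAAAIAAAAAAAAA////AAAAAAAAAAAAAAAAAAAAAAAAAAAAAAAAAAAAAAAAAAAAAAAAAAAAAAAAAAAAAAAAAAAAAAAAAAAAAAAAAAAAAAAAAAAAAAAAAAAAAAAAAAAAAAAAAAAAAAAAAAAAAAAAAAAAAAAAAAAAAAAAAAAAAAAAAAAAAAAAAAAAAAAAAAAAAAAAAAAAAAAAAAAAAAAAAAAAAAAAAAAAAAAAAAAAAAAAAAAAAAAAAAAAAAAAAAAAAAAAAAAAAAAAAAAAAAAAAAAAAAAAAAAAAAAAAAAAAAAAAAAAAAAAAAAAAAAAAAAAAAAAAAAAAAAAAAAAAAAAAAAAAAAAAAAAAAAAAAAAAAAAAAAAAAAAAAAAAAAAAAAAAACAAAAAAAAAAAAAAAH+AAAAAAAAAAAAAAP+AAAAAAAAAAAAAAf+AAAAAAAAAAAAAB/+AAAAAAAAAAAAA//+AAAAAAAAAAAAH//+AAAAAAAAAAAAH//8AAAAAAAAAAAAP//8AAAAAAAAAAAAP//gAAAAAAAAAAAAP//AAAAAAAAAAAAAP//AAAAAAAAAAAAAP//AAAAAAAAAAAAAP//gAAAAAAAAAAAAP//wAAAAAAAAAAAAP//4AAAAAAAAAAAAP//8AAAAAAAAAAAAP//8AAAAAAAAAAAAP//8AAAAAAAAAAAAP//8AAAAAAAAAAAAP//8AAAAAAAAAAAAP//+AAAAAAAAAAAAf///AAAAAAAAAAAA/////8AAAAAAAAAD/////+AAAAAAAAAH/////+AAAAAAAAAH/////+AAAAAAAAAH//////AAAAAAAAAP//////AAAAAAAAAP//////gAAAAAAAAf//////wAAAAAAAA///////4AAAAAAAA///////4AAAAAAAA///////8AAAAAAAA/8AAA//4AAAAAAAAf4AAA//4AAAAAAAAPwAAAf/4AAAAAAAAPgAAAf/wAAAAAAAAPAAAAf/wAAAAAAAAAAAAAf/gAAAAAAAAAAAAAP/AAAAAAAAAAAAAAP+AAAAAAAAAAAAAAH8AAAAAAAAAAAAAAD4AAAAAAAAAAAAAAAAAAAAAAAAAAAAAAAAAAAAAAAAAAAAAAAAAAAAAAAAAAAAAAAAAAAAAAAAAAAAAAAAAAAAAAAAAAAAAAAAAAAAAAAAAAAAAAAAAAAAAAAAAAAAAAAAAAAAAAAAAAAAAAAAAAAAAAAAAAAAAAAAAAAAAAAAAAAAAAAAAAAAAAAAAAAAAAAAAAAAAAAAAAAAAAAAAAAAAAAAAAAAAAAAAAAAAAAAAAAAAAAAAAAAAAAAAAAAAAAAAAAAAAAAAAAAAAAAAAAAAAAAAAAAAAAAAAAAAAAAAAAAAAAAAAAAAAAAAAAAAAAAAAAAAAAAAAAAAAAAAAAAAAAAAAAAAAAAAAAAAAAAAAAAAAAAAAAAAAAAAAAAAAAAAAAAAAAAAAAAAAAAAAAAAAAAAAAAAAAAAAAAAAAAAAAAAAAAAAAAAAAAAAAAAAAAAAAAAAAAAAAAAAAAAAAAAAAAAAAAAAAAAAAAA="/>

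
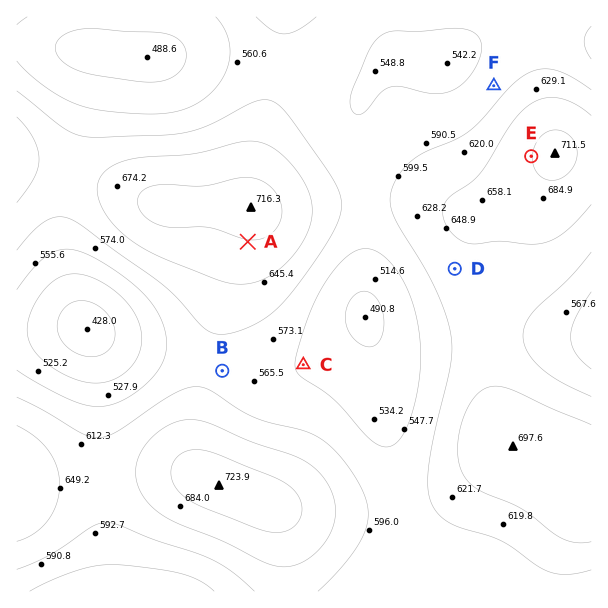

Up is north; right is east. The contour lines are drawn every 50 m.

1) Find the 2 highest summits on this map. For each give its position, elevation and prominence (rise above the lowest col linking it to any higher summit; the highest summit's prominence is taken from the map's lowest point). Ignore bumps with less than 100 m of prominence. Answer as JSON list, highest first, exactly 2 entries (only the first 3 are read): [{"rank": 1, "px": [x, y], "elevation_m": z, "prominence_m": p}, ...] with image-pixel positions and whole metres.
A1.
[{"rank": 1, "px": [219, 485], "elevation_m": 724, "prominence_m": 296}, {"rank": 2, "px": [251, 207], "elevation_m": 716, "prominence_m": 129}]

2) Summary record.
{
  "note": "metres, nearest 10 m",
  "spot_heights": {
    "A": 700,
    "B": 580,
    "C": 550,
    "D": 630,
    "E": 700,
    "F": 580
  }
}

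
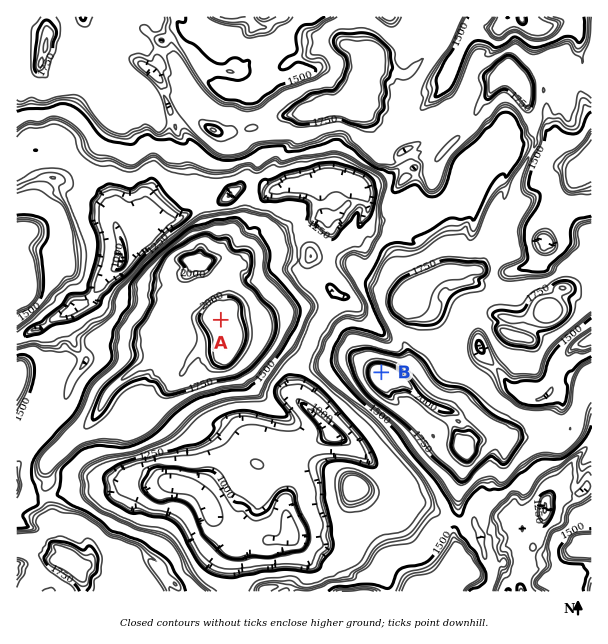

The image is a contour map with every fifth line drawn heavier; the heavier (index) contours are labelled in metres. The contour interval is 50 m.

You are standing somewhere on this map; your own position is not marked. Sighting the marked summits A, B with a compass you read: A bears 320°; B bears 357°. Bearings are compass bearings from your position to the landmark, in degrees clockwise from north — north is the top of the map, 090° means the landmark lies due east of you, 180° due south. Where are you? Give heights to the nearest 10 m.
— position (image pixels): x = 389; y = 520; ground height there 1300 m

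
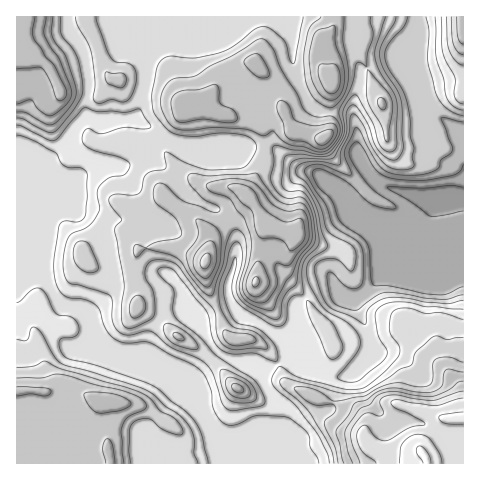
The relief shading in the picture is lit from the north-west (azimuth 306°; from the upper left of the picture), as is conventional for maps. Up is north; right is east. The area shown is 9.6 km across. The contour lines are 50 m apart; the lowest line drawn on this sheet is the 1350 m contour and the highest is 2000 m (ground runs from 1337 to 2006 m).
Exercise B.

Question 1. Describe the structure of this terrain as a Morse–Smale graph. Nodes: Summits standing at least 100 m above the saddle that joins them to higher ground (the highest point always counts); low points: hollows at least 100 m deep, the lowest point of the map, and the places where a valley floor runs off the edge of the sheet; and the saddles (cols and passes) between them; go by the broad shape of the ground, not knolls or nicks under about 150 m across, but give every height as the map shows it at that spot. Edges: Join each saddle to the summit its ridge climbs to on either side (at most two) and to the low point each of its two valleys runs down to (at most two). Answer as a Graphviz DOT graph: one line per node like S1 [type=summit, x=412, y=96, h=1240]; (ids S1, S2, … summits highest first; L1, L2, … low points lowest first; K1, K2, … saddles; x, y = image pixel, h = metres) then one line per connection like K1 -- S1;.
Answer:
graph terrain {
  S1 [type=summit, x=423, y=453, h=2006];
  S2 [type=summit, x=206, y=262, h=1865];
  S3 [type=summit, x=256, y=283, h=1857];
  S4 [type=summit, x=17, y=35, h=1838];
  S5 [type=summit, x=333, y=81, h=1835];
  S6 [type=summit, x=325, y=138, h=1831];
  S7 [type=summit, x=101, y=402, h=1783];
  S8 [type=summit, x=463, y=20, h=1779];
  S9 [type=summit, x=237, y=389, h=1768];
  L1 [type=low, x=444, y=196, h=1337];
  K1 [type=saddle, x=228, y=222, h=1720];
  K2 [type=saddle, x=329, y=112, h=1692];
  K3 [type=saddle, x=264, y=147, h=1666];
  K4 [type=saddle, x=145, y=69, h=1629];
  K5 [type=saddle, x=209, y=358, h=1624];
  K6 [type=saddle, x=306, y=298, h=1598];
  K7 [type=saddle, x=278, y=364, h=1598];
  K8 [type=saddle, x=266, y=385, h=1578];
  K9 [type=saddle, x=208, y=424, h=1542];
  K10 [type=saddle, x=53, y=292, h=1542];
  K11 [type=saddle, x=417, y=17, h=1482];
  K1 -- S2;
  K1 -- S3;
  K1 -- L1;
  K2 -- S5;
  K2 -- S6;
  K2 -- L1;
  K3 -- S3;
  K3 -- S6;
  K3 -- L1;
  K4 -- S4;
  K4 -- S6;
  K4 -- L1;
  K5 -- S2;
  K5 -- S9;
  K5 -- L1;
  K6 -- S1;
  K6 -- S3;
  K6 -- L1;
  K7 -- S1;
  K7 -- S2;
  K7 -- L1;
  K8 -- S1;
  K8 -- S9;
  K8 -- L1;
  K9 -- S7;
  K9 -- S9;
  K9 -- L1;
  K10 -- S2;
  K10 -- S7;
  K10 -- L1;
  K11 -- S5;
  K11 -- S8;
  K11 -- L1;
}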